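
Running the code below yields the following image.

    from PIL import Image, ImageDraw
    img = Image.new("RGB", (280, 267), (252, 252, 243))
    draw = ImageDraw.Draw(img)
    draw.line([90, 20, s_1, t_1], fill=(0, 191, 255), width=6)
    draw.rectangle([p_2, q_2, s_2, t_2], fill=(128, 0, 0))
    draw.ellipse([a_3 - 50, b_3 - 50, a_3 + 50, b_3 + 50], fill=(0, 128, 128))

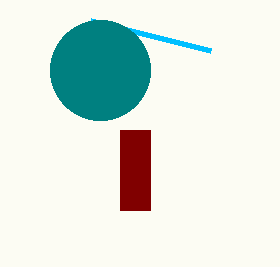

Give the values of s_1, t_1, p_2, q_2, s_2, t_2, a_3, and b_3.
s_1 = 210; t_1 = 50; p_2 = 120; q_2 = 130; s_2 = 150; t_2 = 210; a_3 = 100; b_3 = 70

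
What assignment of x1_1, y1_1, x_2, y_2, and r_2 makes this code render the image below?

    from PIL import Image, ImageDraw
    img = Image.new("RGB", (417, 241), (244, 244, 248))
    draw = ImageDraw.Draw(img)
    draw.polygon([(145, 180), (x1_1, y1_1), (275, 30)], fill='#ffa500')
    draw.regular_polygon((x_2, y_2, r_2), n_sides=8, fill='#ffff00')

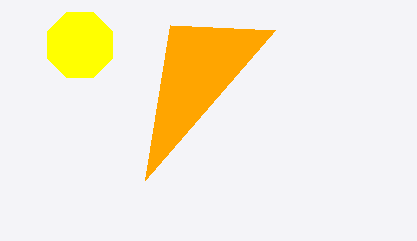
x1_1 = 170
y1_1 = 25
x_2 = 80
y_2 = 45
r_2 = 35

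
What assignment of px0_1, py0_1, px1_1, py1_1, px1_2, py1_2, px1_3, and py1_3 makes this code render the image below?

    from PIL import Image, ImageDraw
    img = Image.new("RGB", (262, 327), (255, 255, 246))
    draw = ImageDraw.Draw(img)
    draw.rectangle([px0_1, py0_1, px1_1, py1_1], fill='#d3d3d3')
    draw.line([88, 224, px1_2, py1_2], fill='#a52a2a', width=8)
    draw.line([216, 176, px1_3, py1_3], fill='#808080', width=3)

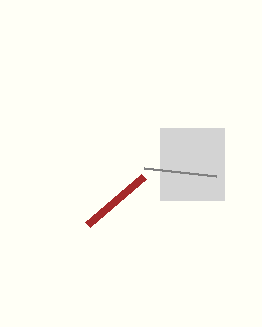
px0_1 = 160; py0_1 = 128; px1_1 = 224; py1_1 = 200; px1_2 = 144; py1_2 = 176; px1_3 = 144; py1_3 = 168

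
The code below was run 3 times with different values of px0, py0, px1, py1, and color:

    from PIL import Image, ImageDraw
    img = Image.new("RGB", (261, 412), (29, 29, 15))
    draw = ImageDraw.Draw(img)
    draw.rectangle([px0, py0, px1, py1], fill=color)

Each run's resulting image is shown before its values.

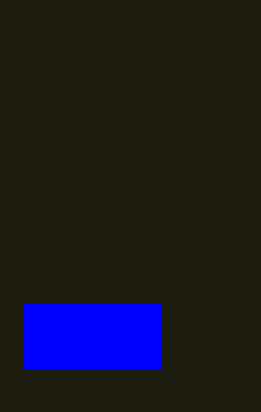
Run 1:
px0 = 24
py0 = 304
px1 = 160
py1 = 368
color = 'blue'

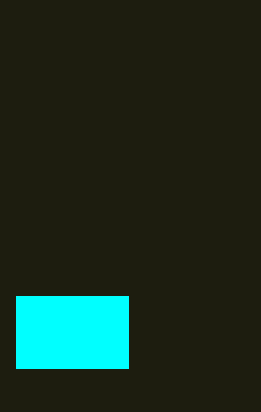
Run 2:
px0 = 16, py0 = 296, px1 = 128, py1 = 368, color = 'cyan'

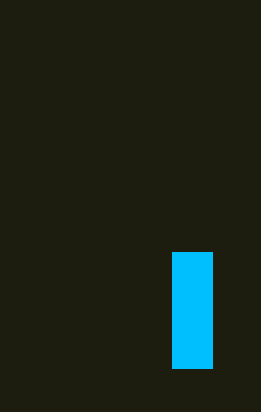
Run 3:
px0 = 172, py0 = 252, px1 = 212, py1 = 368, color = 'deepskyblue'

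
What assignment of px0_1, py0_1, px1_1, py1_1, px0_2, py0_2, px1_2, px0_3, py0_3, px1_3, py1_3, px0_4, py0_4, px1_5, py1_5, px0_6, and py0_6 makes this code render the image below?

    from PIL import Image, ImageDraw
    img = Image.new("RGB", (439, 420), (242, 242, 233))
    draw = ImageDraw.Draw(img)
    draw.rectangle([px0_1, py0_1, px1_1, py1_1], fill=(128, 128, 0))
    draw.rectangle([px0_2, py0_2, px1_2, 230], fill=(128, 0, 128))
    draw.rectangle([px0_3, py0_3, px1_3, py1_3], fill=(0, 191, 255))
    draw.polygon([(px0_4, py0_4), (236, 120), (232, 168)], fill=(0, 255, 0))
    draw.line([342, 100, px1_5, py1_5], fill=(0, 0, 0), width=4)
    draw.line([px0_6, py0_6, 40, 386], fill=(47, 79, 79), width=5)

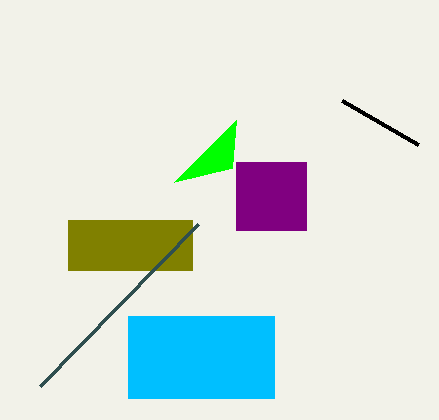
px0_1 = 68, py0_1 = 220, px1_1 = 192, py1_1 = 270, px0_2 = 236, py0_2 = 162, px1_2 = 306, px0_3 = 128, py0_3 = 316, px1_3 = 274, py1_3 = 398, px0_4 = 174, py0_4 = 182, px1_5 = 418, py1_5 = 144, px0_6 = 198, py0_6 = 224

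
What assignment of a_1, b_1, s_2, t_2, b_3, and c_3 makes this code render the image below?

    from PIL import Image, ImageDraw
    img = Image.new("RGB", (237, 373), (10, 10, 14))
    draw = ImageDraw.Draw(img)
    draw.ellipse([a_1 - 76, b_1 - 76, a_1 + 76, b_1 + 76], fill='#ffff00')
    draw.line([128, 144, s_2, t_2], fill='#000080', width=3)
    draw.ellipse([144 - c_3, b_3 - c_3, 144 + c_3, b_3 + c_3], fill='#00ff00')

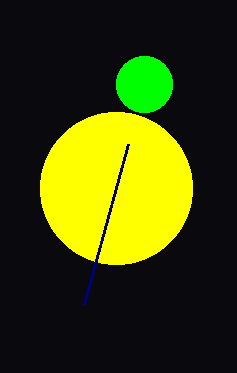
a_1 = 116
b_1 = 188
s_2 = 84
t_2 = 304
b_3 = 84
c_3 = 28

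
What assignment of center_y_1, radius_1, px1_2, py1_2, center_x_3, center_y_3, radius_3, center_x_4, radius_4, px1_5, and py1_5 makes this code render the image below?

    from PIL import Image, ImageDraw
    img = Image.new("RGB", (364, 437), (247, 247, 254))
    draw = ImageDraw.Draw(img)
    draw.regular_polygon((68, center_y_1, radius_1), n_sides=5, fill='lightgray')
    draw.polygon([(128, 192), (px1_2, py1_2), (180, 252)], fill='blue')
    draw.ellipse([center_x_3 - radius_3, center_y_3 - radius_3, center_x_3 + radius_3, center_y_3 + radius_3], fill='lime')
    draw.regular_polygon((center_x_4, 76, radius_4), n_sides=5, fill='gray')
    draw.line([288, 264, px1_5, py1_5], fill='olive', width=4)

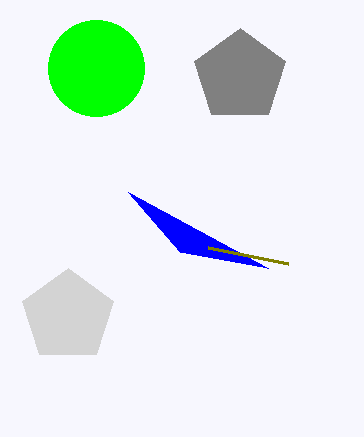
center_y_1 = 316; radius_1 = 48; px1_2 = 268; py1_2 = 268; center_x_3 = 96; center_y_3 = 68; radius_3 = 48; center_x_4 = 240; radius_4 = 48; px1_5 = 208; py1_5 = 248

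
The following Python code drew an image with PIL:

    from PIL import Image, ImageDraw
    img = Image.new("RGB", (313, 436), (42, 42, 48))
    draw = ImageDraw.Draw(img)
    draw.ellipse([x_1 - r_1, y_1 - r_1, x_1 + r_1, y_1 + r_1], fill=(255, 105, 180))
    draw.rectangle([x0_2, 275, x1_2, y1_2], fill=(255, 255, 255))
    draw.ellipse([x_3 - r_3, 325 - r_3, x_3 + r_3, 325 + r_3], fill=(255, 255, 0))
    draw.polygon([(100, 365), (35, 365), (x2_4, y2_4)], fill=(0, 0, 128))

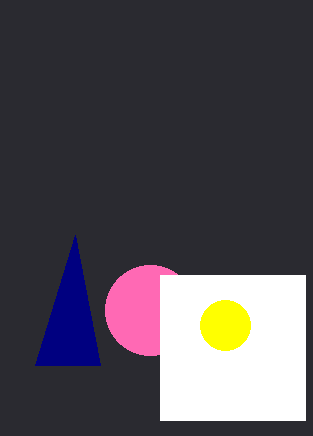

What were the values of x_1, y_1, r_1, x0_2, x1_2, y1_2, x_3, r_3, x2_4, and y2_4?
x_1 = 150
y_1 = 310
r_1 = 45
x0_2 = 160
x1_2 = 305
y1_2 = 420
x_3 = 225
r_3 = 25
x2_4 = 75
y2_4 = 235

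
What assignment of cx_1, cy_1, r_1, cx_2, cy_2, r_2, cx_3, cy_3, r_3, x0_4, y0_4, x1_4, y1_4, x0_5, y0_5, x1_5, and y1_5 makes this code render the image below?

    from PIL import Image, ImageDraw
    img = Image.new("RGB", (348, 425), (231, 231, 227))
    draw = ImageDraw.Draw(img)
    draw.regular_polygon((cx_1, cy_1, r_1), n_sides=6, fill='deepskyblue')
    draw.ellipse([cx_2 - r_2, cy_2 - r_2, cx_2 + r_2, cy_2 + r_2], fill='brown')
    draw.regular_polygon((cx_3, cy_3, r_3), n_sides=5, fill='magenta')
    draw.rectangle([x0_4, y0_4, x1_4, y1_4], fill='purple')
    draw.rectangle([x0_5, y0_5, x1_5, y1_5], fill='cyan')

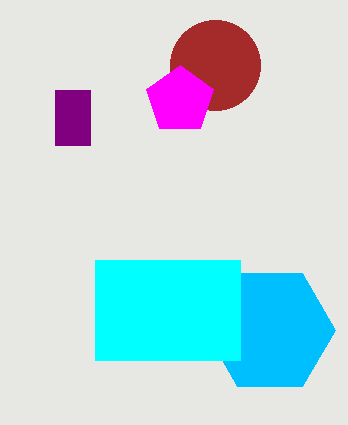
cx_1 = 270; cy_1 = 330; r_1 = 65; cx_2 = 215; cy_2 = 65; r_2 = 45; cx_3 = 180; cy_3 = 100; r_3 = 35; x0_4 = 55; y0_4 = 90; x1_4 = 90; y1_4 = 145; x0_5 = 95; y0_5 = 260; x1_5 = 240; y1_5 = 360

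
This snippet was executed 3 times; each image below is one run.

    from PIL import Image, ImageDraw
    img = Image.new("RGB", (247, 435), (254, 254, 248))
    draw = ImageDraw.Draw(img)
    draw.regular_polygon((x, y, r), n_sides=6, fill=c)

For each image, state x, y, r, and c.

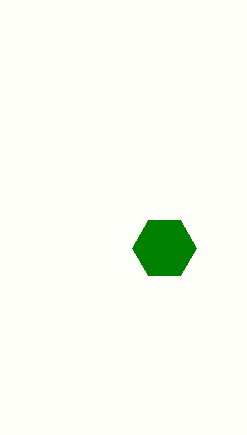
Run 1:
x = 164; y = 248; r = 32; c = 'green'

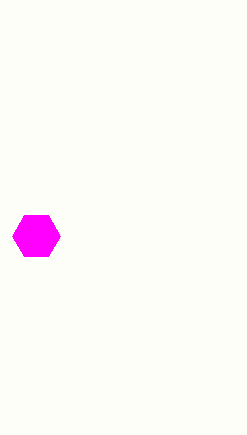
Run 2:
x = 36; y = 236; r = 24; c = 'magenta'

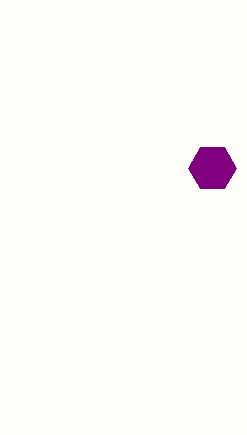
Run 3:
x = 212; y = 168; r = 24; c = 'purple'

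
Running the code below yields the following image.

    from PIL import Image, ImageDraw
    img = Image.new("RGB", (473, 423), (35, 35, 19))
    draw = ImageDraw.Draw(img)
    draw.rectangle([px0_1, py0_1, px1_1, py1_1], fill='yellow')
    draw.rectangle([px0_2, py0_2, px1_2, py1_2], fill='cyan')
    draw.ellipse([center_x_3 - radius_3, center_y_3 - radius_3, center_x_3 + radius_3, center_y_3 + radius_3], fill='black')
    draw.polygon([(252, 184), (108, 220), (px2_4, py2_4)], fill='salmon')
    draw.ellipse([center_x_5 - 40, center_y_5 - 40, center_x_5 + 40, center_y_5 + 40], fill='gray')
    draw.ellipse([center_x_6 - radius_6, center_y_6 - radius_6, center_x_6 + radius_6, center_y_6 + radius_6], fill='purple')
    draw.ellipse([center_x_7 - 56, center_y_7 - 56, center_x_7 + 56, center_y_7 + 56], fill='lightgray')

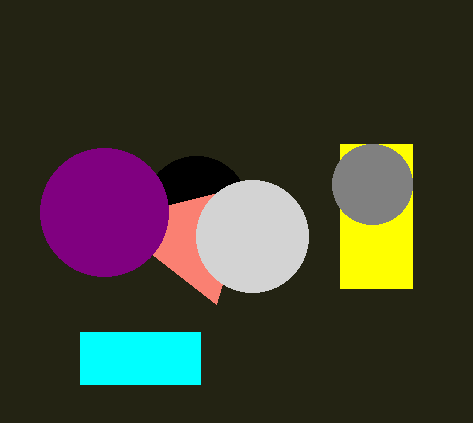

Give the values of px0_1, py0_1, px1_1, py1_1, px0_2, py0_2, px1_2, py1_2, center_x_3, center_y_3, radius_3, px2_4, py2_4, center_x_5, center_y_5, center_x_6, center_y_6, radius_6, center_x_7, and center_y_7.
px0_1 = 340; py0_1 = 144; px1_1 = 412; py1_1 = 288; px0_2 = 80; py0_2 = 332; px1_2 = 200; py1_2 = 384; center_x_3 = 196; center_y_3 = 208; radius_3 = 52; px2_4 = 216; py2_4 = 304; center_x_5 = 372; center_y_5 = 184; center_x_6 = 104; center_y_6 = 212; radius_6 = 64; center_x_7 = 252; center_y_7 = 236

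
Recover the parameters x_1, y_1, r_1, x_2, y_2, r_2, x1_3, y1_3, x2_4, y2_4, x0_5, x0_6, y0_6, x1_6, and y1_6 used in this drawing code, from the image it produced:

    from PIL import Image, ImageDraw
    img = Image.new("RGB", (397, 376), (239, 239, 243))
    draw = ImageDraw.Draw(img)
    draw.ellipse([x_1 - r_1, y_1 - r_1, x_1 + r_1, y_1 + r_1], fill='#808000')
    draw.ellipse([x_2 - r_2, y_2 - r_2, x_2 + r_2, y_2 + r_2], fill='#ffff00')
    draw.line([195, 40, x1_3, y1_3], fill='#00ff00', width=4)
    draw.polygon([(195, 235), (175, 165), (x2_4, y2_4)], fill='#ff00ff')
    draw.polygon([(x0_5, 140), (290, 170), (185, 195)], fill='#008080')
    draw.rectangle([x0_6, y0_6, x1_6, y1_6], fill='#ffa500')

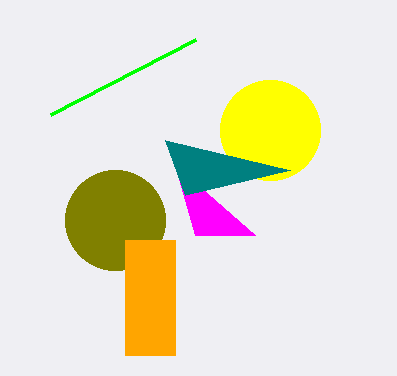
x_1 = 115
y_1 = 220
r_1 = 50
x_2 = 270
y_2 = 130
r_2 = 50
x1_3 = 50
y1_3 = 115
x2_4 = 255
y2_4 = 235
x0_5 = 165
x0_6 = 125
y0_6 = 240
x1_6 = 175
y1_6 = 355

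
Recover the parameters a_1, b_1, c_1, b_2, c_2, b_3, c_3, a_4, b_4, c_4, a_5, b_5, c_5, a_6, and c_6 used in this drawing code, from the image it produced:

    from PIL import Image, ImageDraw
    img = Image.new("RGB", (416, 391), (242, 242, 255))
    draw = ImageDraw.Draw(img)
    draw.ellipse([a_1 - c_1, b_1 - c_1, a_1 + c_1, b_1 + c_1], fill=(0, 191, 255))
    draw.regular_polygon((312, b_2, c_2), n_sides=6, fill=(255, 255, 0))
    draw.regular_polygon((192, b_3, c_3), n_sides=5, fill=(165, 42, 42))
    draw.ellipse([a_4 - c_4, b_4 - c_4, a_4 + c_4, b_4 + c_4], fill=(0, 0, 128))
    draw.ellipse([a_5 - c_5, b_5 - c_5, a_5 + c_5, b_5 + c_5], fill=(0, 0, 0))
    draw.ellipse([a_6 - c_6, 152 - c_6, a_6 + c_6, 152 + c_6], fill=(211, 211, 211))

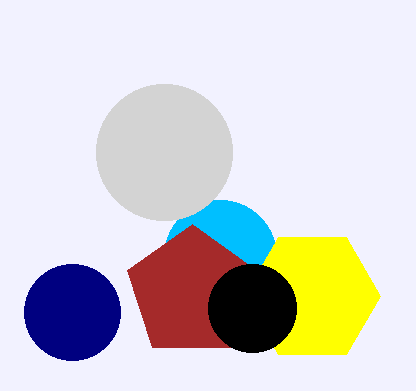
a_1 = 220, b_1 = 256, c_1 = 56, b_2 = 296, c_2 = 68, b_3 = 292, c_3 = 68, a_4 = 72, b_4 = 312, c_4 = 48, a_5 = 252, b_5 = 308, c_5 = 44, a_6 = 164, c_6 = 68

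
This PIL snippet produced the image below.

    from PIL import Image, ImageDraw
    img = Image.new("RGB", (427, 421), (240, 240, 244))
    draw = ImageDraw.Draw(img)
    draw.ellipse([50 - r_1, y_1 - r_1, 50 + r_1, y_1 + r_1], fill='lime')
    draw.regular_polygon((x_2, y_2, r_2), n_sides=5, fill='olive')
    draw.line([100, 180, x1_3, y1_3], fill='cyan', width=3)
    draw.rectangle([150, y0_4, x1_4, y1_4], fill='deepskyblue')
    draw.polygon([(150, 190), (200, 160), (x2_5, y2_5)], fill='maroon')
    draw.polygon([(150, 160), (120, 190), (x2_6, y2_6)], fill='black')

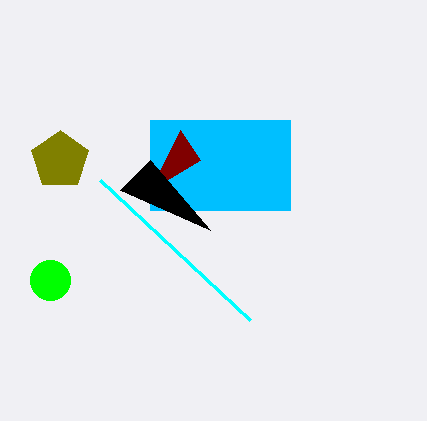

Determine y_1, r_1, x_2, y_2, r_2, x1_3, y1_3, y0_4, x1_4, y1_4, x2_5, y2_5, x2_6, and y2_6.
y_1 = 280, r_1 = 20, x_2 = 60, y_2 = 160, r_2 = 30, x1_3 = 250, y1_3 = 320, y0_4 = 120, x1_4 = 290, y1_4 = 210, x2_5 = 180, y2_5 = 130, x2_6 = 210, y2_6 = 230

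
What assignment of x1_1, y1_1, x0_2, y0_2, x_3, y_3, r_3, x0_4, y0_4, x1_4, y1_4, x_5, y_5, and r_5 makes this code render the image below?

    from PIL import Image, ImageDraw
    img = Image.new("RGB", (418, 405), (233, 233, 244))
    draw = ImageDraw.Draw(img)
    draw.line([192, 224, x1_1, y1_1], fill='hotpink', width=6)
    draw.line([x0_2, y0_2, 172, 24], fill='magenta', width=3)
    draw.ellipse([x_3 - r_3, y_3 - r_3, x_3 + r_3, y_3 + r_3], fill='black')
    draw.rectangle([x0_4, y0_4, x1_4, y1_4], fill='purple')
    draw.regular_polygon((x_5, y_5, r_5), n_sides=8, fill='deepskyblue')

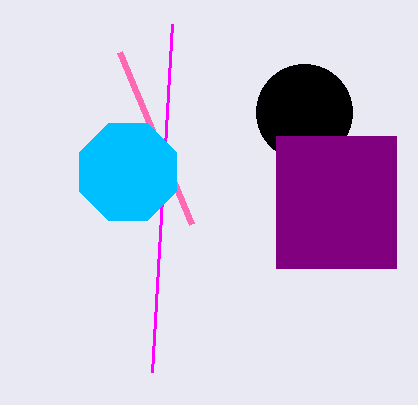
x1_1 = 120; y1_1 = 52; x0_2 = 152; y0_2 = 372; x_3 = 304; y_3 = 112; r_3 = 48; x0_4 = 276; y0_4 = 136; x1_4 = 396; y1_4 = 268; x_5 = 128; y_5 = 172; r_5 = 52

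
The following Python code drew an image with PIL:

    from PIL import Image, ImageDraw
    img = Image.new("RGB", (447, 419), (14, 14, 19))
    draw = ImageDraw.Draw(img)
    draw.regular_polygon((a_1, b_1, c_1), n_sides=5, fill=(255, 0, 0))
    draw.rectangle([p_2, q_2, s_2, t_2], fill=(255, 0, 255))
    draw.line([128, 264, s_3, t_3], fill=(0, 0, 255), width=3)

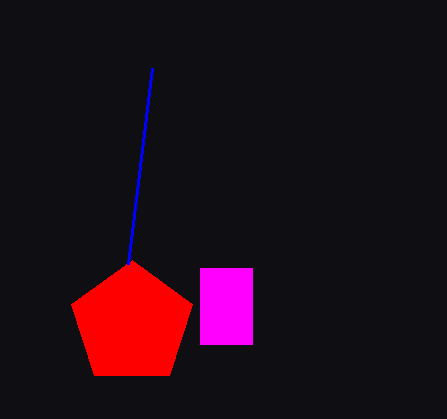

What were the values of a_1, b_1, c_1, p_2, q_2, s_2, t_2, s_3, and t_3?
a_1 = 132, b_1 = 324, c_1 = 64, p_2 = 200, q_2 = 268, s_2 = 252, t_2 = 344, s_3 = 152, t_3 = 68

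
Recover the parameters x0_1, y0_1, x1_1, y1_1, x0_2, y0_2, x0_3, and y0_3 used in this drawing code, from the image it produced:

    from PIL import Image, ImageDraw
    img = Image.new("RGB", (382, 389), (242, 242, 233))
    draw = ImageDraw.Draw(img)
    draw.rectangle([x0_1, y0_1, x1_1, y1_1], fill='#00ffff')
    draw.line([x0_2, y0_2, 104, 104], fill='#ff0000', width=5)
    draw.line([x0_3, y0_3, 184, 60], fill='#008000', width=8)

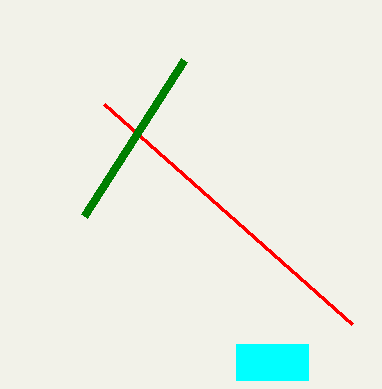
x0_1 = 236
y0_1 = 344
x1_1 = 308
y1_1 = 380
x0_2 = 352
y0_2 = 324
x0_3 = 84
y0_3 = 216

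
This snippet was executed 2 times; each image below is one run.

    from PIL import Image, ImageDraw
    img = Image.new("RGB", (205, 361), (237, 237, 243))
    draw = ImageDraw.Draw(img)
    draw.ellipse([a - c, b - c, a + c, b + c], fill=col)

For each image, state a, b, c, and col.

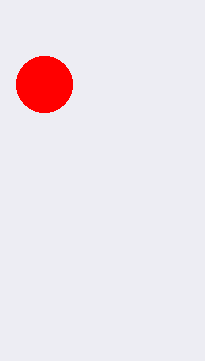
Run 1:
a = 44; b = 84; c = 28; col = 'red'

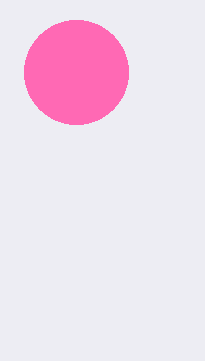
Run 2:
a = 76, b = 72, c = 52, col = 'hotpink'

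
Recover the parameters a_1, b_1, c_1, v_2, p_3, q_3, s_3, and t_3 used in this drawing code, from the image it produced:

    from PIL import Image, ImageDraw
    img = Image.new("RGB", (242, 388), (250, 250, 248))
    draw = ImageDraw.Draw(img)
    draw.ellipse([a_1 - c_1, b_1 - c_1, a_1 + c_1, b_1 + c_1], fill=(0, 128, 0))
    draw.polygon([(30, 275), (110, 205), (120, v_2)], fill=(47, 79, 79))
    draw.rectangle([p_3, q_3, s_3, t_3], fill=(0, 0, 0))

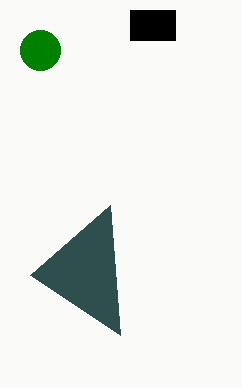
a_1 = 40, b_1 = 50, c_1 = 20, v_2 = 335, p_3 = 130, q_3 = 10, s_3 = 175, t_3 = 40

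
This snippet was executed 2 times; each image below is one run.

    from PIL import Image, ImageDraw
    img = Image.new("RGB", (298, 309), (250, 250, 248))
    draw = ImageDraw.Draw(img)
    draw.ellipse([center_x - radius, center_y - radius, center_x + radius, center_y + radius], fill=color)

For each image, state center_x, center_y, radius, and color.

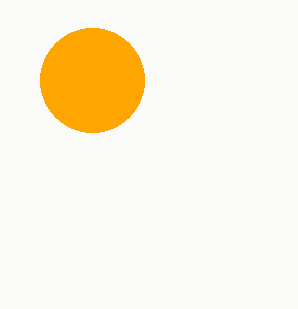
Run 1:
center_x = 92; center_y = 80; radius = 52; color = 'orange'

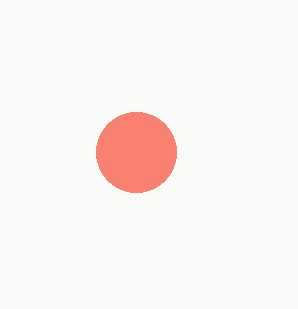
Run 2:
center_x = 136
center_y = 152
radius = 40
color = 'salmon'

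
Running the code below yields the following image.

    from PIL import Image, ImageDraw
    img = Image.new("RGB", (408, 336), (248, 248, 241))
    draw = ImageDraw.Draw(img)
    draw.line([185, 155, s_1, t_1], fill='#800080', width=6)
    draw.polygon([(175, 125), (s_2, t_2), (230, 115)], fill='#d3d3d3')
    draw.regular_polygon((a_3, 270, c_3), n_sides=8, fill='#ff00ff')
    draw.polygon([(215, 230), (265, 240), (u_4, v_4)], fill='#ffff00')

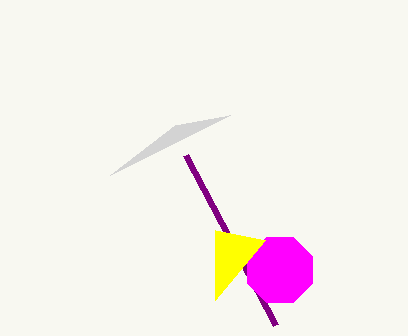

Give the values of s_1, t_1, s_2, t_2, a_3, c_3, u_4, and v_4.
s_1 = 275
t_1 = 325
s_2 = 110
t_2 = 175
a_3 = 280
c_3 = 35
u_4 = 215
v_4 = 300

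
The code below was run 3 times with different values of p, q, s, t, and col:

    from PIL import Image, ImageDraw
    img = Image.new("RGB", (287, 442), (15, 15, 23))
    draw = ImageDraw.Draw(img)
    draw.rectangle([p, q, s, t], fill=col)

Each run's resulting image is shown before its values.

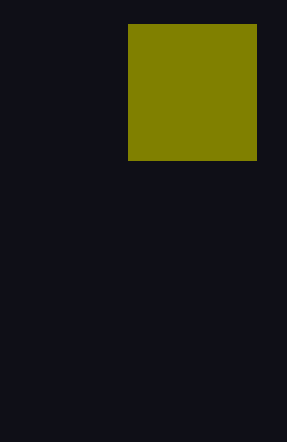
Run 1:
p = 128, q = 24, s = 256, t = 160, col = 'olive'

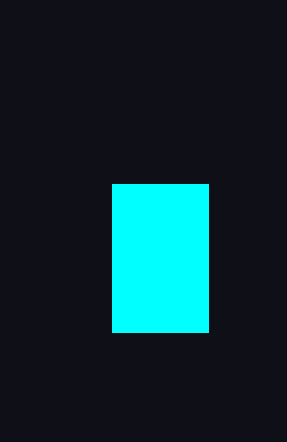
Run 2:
p = 112
q = 184
s = 208
t = 332
col = 'cyan'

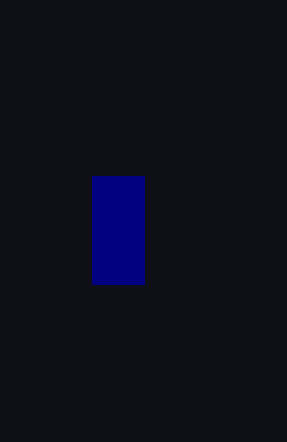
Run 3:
p = 92, q = 176, s = 144, t = 284, col = 'navy'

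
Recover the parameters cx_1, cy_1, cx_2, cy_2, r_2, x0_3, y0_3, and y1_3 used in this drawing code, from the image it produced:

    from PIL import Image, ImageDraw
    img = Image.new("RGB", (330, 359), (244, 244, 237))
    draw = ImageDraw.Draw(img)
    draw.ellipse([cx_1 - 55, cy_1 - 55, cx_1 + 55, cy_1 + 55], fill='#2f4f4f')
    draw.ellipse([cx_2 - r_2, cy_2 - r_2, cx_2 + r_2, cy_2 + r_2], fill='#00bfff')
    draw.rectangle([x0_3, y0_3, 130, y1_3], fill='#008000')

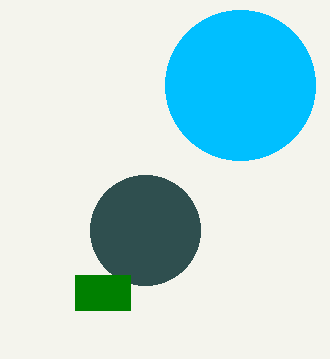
cx_1 = 145, cy_1 = 230, cx_2 = 240, cy_2 = 85, r_2 = 75, x0_3 = 75, y0_3 = 275, y1_3 = 310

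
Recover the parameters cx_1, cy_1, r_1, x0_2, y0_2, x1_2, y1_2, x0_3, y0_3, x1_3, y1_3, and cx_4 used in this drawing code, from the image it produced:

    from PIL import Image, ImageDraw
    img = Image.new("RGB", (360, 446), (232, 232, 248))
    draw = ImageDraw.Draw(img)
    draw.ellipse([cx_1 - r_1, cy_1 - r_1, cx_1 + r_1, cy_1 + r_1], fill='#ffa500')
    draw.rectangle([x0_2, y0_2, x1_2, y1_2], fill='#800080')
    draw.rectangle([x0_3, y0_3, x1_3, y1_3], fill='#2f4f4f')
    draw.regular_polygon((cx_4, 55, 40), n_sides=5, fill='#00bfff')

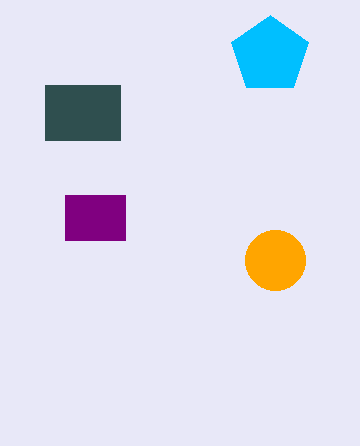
cx_1 = 275, cy_1 = 260, r_1 = 30, x0_2 = 65, y0_2 = 195, x1_2 = 125, y1_2 = 240, x0_3 = 45, y0_3 = 85, x1_3 = 120, y1_3 = 140, cx_4 = 270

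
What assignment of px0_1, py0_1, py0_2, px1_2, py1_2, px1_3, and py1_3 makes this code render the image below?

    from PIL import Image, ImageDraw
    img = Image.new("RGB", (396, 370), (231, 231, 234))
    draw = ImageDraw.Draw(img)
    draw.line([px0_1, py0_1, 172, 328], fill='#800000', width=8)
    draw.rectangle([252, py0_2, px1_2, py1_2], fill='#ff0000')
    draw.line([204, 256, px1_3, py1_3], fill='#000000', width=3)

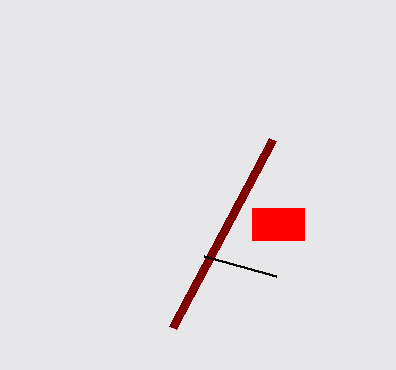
px0_1 = 272; py0_1 = 140; py0_2 = 208; px1_2 = 304; py1_2 = 240; px1_3 = 276; py1_3 = 276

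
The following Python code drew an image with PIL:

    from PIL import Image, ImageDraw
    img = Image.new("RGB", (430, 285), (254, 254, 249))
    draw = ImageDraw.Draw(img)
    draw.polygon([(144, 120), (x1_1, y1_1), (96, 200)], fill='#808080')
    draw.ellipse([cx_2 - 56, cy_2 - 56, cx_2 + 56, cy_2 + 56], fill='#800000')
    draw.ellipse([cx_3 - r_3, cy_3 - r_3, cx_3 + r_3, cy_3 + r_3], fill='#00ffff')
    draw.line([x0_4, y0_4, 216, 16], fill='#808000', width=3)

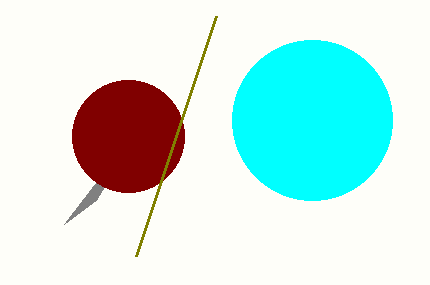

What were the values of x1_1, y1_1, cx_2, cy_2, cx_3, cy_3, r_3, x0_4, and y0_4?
x1_1 = 64, y1_1 = 224, cx_2 = 128, cy_2 = 136, cx_3 = 312, cy_3 = 120, r_3 = 80, x0_4 = 136, y0_4 = 256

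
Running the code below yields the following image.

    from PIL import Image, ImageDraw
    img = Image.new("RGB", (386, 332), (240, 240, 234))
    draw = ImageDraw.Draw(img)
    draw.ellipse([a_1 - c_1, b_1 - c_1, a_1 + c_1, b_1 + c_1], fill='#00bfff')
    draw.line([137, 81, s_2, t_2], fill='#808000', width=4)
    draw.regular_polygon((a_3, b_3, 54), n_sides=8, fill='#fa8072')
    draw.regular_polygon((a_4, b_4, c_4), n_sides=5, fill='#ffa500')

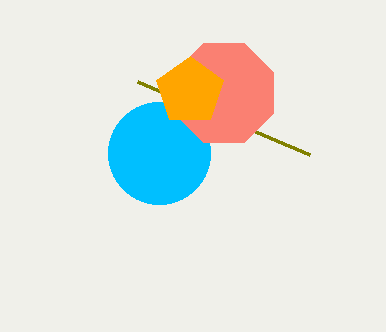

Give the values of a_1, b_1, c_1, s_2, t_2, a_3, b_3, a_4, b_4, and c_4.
a_1 = 159, b_1 = 153, c_1 = 51, s_2 = 309, t_2 = 154, a_3 = 224, b_3 = 93, a_4 = 190, b_4 = 91, c_4 = 35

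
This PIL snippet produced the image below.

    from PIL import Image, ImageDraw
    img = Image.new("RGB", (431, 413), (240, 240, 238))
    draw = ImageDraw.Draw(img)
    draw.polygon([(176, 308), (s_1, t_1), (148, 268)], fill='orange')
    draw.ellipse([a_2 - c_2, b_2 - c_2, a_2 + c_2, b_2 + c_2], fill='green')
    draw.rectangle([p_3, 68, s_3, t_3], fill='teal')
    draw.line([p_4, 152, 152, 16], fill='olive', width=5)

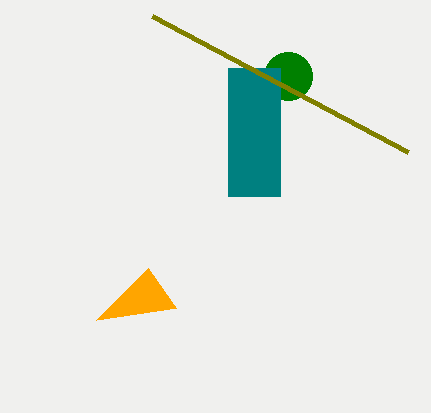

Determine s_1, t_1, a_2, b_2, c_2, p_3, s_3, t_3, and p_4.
s_1 = 96; t_1 = 320; a_2 = 288; b_2 = 76; c_2 = 24; p_3 = 228; s_3 = 280; t_3 = 196; p_4 = 408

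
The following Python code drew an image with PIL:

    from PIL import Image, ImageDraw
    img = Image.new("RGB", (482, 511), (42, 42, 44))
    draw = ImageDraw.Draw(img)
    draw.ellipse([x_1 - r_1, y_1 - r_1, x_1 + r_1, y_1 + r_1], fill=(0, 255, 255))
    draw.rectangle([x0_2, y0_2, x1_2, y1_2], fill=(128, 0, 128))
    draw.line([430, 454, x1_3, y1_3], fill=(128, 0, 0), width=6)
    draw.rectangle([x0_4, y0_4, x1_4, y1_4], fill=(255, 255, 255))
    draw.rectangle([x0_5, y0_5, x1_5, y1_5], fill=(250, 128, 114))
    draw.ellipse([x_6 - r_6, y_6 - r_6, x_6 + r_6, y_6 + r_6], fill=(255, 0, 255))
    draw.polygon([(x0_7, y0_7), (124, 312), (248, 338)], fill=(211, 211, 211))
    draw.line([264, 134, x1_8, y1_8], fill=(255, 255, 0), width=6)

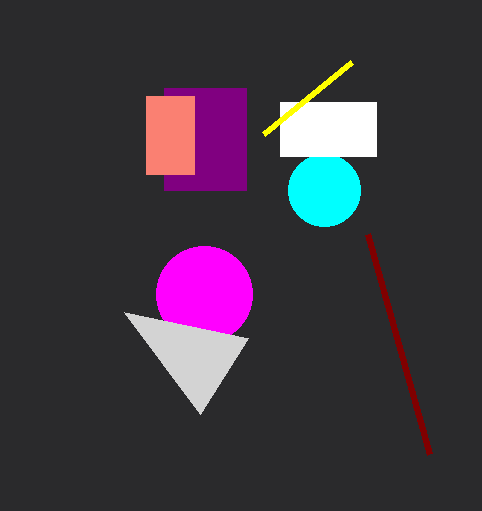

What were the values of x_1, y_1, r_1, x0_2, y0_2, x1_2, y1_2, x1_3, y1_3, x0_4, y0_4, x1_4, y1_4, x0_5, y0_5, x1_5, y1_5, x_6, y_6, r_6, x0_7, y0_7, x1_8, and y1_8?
x_1 = 324; y_1 = 190; r_1 = 36; x0_2 = 164; y0_2 = 88; x1_2 = 246; y1_2 = 190; x1_3 = 368; y1_3 = 234; x0_4 = 280; y0_4 = 102; x1_4 = 376; y1_4 = 156; x0_5 = 146; y0_5 = 96; x1_5 = 194; y1_5 = 174; x_6 = 204; y_6 = 294; r_6 = 48; x0_7 = 200; y0_7 = 414; x1_8 = 352; y1_8 = 62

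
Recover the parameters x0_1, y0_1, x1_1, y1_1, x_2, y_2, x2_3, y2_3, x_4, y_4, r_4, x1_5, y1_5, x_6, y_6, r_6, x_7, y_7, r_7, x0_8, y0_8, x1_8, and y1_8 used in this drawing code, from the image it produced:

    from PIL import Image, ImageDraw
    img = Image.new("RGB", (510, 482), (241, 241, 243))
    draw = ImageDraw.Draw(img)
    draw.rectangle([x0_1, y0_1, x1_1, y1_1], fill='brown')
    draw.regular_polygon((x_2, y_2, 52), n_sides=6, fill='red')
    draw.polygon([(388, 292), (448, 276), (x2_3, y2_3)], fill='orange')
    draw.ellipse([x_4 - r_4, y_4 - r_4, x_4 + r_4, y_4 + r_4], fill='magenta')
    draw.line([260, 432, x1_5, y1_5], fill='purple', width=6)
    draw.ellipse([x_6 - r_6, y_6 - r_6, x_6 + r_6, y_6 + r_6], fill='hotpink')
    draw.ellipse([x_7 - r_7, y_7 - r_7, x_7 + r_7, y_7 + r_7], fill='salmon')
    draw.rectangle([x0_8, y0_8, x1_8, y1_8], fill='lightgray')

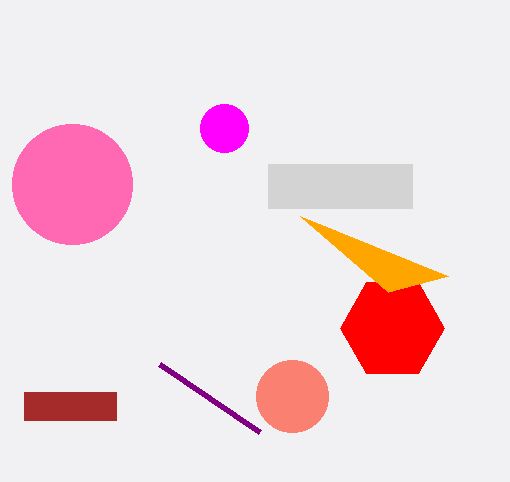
x0_1 = 24; y0_1 = 392; x1_1 = 116; y1_1 = 420; x_2 = 392; y_2 = 328; x2_3 = 300; y2_3 = 216; x_4 = 224; y_4 = 128; r_4 = 24; x1_5 = 160; y1_5 = 364; x_6 = 72; y_6 = 184; r_6 = 60; x_7 = 292; y_7 = 396; r_7 = 36; x0_8 = 268; y0_8 = 164; x1_8 = 412; y1_8 = 208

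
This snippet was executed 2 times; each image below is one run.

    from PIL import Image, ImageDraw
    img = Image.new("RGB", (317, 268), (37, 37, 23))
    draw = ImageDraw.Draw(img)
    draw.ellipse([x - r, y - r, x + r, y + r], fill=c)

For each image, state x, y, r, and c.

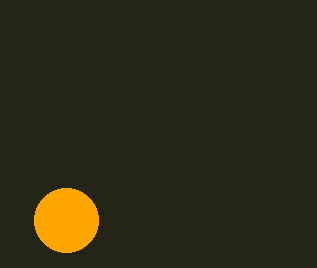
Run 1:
x = 66
y = 220
r = 32
c = 'orange'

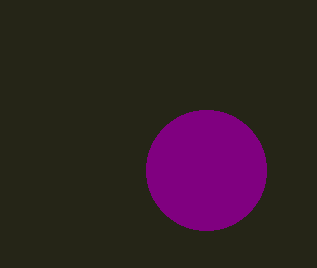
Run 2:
x = 206; y = 170; r = 60; c = 'purple'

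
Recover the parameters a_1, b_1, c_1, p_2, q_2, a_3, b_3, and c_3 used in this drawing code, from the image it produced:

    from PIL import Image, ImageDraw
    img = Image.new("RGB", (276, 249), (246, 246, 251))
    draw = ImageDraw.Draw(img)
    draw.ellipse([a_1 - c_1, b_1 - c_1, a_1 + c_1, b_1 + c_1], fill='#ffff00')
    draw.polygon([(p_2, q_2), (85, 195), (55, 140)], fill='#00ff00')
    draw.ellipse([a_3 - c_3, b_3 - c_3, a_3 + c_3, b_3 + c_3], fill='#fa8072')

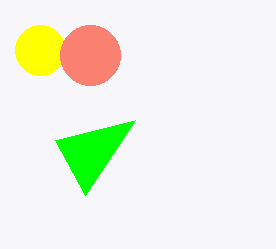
a_1 = 40
b_1 = 50
c_1 = 25
p_2 = 135
q_2 = 120
a_3 = 90
b_3 = 55
c_3 = 30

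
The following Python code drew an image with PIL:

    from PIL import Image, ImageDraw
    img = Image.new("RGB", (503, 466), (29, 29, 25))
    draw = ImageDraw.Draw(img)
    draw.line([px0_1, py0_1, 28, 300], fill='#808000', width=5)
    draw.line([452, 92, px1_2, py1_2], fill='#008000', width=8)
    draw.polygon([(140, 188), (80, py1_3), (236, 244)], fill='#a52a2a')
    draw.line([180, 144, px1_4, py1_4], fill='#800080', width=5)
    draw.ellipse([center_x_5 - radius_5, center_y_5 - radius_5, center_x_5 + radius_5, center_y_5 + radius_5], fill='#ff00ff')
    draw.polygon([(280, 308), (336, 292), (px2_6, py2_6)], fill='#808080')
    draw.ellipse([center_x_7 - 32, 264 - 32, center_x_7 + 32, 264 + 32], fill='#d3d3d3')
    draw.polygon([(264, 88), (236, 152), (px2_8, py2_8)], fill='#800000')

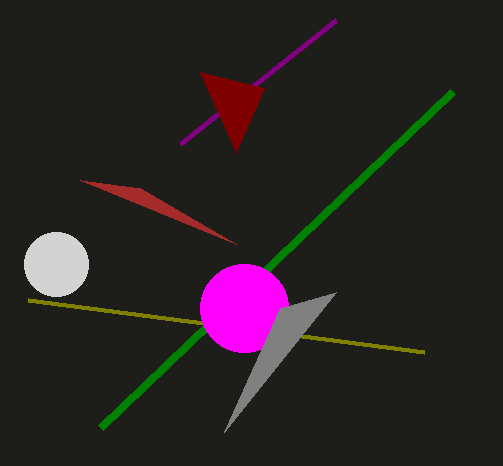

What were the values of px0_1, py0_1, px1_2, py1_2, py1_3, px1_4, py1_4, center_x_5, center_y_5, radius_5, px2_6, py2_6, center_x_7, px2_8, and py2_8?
px0_1 = 424
py0_1 = 352
px1_2 = 100
py1_2 = 428
py1_3 = 180
px1_4 = 336
py1_4 = 20
center_x_5 = 244
center_y_5 = 308
radius_5 = 44
px2_6 = 224
py2_6 = 432
center_x_7 = 56
px2_8 = 200
py2_8 = 72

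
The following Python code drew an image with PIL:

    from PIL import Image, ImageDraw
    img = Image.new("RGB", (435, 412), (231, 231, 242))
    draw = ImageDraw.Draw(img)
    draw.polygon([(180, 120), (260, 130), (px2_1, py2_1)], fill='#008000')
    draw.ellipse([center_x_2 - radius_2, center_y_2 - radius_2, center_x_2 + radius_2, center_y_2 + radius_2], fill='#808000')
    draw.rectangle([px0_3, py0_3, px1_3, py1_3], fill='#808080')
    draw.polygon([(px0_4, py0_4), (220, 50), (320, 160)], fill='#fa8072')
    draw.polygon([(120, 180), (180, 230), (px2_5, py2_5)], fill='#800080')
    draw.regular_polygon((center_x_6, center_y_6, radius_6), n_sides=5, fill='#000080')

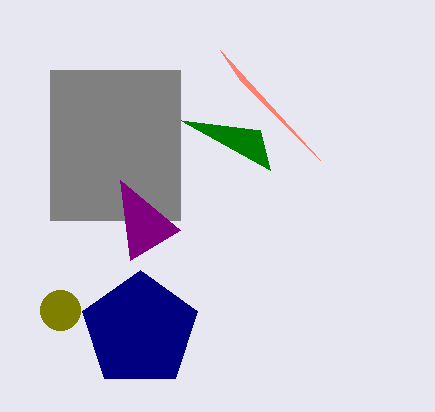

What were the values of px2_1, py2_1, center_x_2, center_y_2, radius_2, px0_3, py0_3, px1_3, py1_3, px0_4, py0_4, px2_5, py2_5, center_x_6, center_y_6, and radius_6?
px2_1 = 270
py2_1 = 170
center_x_2 = 60
center_y_2 = 310
radius_2 = 20
px0_3 = 50
py0_3 = 70
px1_3 = 180
py1_3 = 220
px0_4 = 240
py0_4 = 80
px2_5 = 130
py2_5 = 260
center_x_6 = 140
center_y_6 = 330
radius_6 = 60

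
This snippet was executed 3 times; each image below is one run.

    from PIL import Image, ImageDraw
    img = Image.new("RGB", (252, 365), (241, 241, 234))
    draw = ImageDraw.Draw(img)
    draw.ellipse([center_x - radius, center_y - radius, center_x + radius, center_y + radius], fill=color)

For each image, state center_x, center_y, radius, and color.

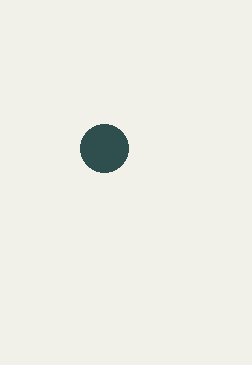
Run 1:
center_x = 104
center_y = 148
radius = 24
color = 'darkslategray'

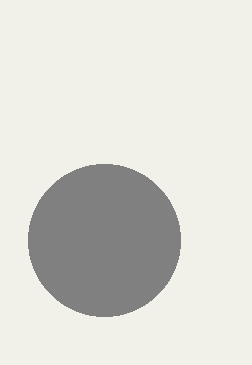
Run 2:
center_x = 104, center_y = 240, radius = 76, color = 'gray'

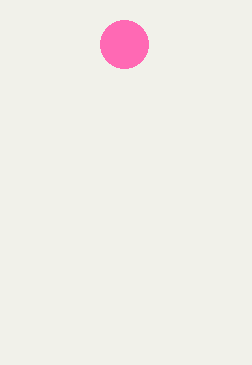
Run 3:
center_x = 124, center_y = 44, radius = 24, color = 'hotpink'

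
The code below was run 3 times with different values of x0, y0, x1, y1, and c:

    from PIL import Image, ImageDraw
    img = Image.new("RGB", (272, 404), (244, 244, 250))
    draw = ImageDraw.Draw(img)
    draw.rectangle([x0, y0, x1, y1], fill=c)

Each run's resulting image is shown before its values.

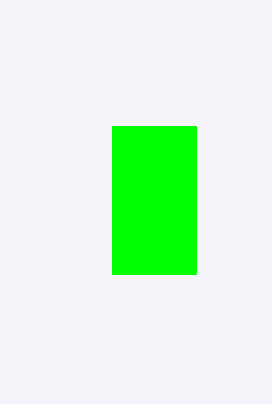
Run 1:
x0 = 112; y0 = 126; x1 = 196; y1 = 274; c = 'lime'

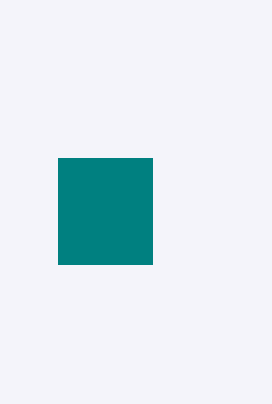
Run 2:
x0 = 58; y0 = 158; x1 = 152; y1 = 264; c = 'teal'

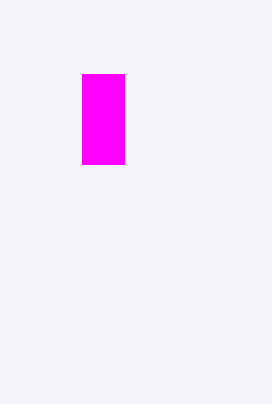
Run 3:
x0 = 82; y0 = 74; x1 = 124; y1 = 164; c = 'magenta'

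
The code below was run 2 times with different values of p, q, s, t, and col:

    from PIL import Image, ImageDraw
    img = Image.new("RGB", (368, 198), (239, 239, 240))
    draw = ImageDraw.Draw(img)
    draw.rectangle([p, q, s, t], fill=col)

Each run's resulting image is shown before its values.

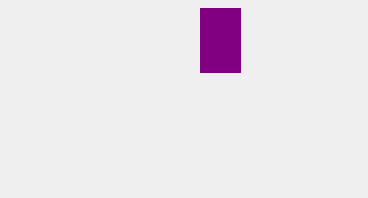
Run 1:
p = 200, q = 8, s = 240, t = 72, col = 'purple'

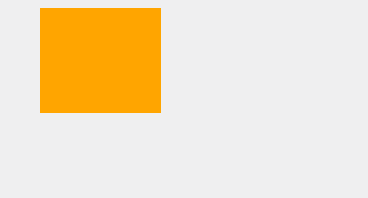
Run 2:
p = 40, q = 8, s = 160, t = 112, col = 'orange'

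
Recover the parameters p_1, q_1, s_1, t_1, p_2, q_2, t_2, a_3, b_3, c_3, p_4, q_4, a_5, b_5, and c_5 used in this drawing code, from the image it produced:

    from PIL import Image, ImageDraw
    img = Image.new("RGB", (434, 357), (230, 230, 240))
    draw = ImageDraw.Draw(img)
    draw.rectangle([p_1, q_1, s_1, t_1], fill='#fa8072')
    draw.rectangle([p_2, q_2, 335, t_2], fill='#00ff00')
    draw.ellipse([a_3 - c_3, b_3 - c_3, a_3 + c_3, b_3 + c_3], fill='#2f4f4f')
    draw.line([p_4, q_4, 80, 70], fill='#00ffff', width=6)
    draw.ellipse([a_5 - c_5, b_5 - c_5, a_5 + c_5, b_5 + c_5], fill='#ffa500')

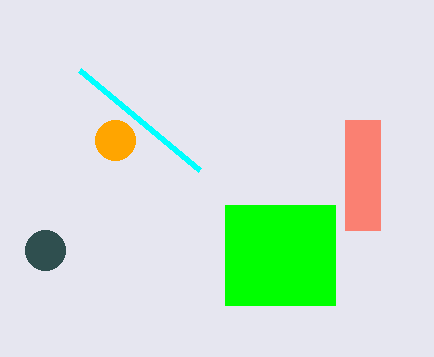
p_1 = 345
q_1 = 120
s_1 = 380
t_1 = 230
p_2 = 225
q_2 = 205
t_2 = 305
a_3 = 45
b_3 = 250
c_3 = 20
p_4 = 200
q_4 = 170
a_5 = 115
b_5 = 140
c_5 = 20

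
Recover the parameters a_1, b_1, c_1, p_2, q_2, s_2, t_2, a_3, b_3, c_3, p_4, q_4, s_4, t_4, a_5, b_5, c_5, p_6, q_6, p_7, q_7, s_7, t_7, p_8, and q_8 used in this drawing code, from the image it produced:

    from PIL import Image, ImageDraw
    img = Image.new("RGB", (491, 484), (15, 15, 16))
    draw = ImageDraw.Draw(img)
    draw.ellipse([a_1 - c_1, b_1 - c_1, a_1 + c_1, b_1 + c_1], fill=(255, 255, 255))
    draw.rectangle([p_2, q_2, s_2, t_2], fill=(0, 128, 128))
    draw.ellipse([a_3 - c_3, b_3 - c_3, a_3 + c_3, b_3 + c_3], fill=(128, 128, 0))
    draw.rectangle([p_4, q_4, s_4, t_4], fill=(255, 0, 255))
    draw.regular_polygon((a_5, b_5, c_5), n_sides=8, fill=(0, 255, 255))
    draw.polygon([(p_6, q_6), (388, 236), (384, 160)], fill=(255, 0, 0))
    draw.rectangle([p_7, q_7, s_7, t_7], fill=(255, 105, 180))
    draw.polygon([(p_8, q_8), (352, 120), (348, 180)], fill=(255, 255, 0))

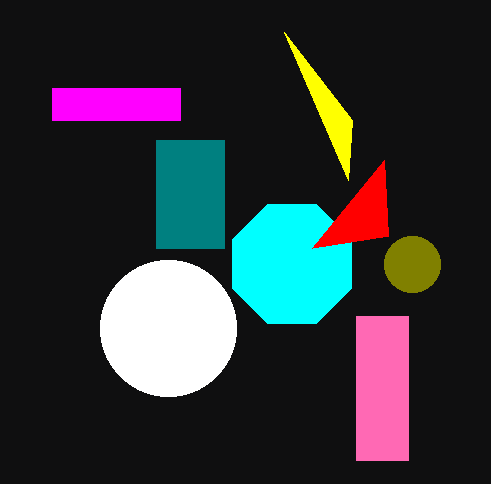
a_1 = 168
b_1 = 328
c_1 = 68
p_2 = 156
q_2 = 140
s_2 = 224
t_2 = 248
a_3 = 412
b_3 = 264
c_3 = 28
p_4 = 52
q_4 = 88
s_4 = 180
t_4 = 120
a_5 = 292
b_5 = 264
c_5 = 64
p_6 = 312
q_6 = 248
p_7 = 356
q_7 = 316
s_7 = 408
t_7 = 460
p_8 = 284
q_8 = 32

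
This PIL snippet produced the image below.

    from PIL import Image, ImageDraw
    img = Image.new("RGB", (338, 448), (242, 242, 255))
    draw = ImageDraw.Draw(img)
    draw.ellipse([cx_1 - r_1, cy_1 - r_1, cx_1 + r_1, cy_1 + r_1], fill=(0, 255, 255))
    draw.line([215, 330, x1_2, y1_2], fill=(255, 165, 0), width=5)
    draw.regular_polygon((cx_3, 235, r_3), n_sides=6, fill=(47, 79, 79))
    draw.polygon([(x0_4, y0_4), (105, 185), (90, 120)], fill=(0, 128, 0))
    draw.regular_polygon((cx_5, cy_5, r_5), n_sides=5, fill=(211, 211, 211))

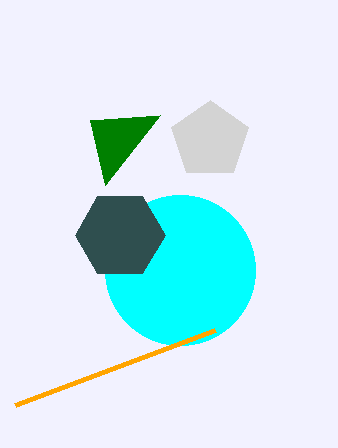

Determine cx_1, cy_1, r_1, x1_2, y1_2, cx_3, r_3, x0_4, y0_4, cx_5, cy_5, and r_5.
cx_1 = 180; cy_1 = 270; r_1 = 75; x1_2 = 15; y1_2 = 405; cx_3 = 120; r_3 = 45; x0_4 = 160; y0_4 = 115; cx_5 = 210; cy_5 = 140; r_5 = 40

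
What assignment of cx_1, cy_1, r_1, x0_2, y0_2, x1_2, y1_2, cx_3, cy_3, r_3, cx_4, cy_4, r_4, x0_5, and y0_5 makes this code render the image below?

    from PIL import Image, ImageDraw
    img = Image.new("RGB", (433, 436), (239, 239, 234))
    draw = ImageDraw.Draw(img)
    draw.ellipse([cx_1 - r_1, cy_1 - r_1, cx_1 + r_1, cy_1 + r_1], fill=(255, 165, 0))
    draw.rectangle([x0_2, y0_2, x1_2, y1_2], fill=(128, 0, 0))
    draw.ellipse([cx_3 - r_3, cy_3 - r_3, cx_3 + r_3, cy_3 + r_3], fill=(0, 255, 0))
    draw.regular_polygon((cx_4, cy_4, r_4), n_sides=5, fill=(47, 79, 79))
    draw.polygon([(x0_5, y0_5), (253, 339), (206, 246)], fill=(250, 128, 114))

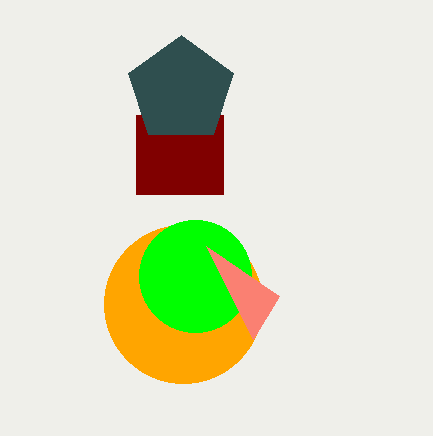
cx_1 = 183
cy_1 = 304
r_1 = 79
x0_2 = 136
y0_2 = 115
x1_2 = 223
y1_2 = 194
cx_3 = 195
cy_3 = 276
r_3 = 56
cx_4 = 181
cy_4 = 90
r_4 = 55
x0_5 = 279
y0_5 = 296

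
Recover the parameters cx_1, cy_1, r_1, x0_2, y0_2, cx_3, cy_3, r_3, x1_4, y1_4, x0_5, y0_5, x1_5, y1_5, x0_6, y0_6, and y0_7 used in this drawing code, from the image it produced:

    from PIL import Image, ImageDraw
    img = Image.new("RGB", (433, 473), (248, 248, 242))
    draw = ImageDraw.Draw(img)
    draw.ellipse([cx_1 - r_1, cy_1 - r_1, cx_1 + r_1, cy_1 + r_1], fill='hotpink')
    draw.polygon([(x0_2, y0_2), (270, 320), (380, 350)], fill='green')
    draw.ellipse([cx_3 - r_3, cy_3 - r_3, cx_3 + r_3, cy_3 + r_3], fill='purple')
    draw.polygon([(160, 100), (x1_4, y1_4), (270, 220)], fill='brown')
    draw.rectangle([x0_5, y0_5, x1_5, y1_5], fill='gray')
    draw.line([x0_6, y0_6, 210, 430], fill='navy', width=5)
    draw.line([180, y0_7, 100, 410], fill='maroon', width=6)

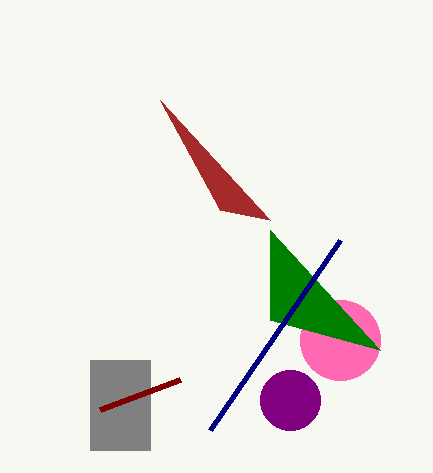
cx_1 = 340, cy_1 = 340, r_1 = 40, x0_2 = 270, y0_2 = 230, cx_3 = 290, cy_3 = 400, r_3 = 30, x1_4 = 220, y1_4 = 210, x0_5 = 90, y0_5 = 360, x1_5 = 150, y1_5 = 450, x0_6 = 340, y0_6 = 240, y0_7 = 380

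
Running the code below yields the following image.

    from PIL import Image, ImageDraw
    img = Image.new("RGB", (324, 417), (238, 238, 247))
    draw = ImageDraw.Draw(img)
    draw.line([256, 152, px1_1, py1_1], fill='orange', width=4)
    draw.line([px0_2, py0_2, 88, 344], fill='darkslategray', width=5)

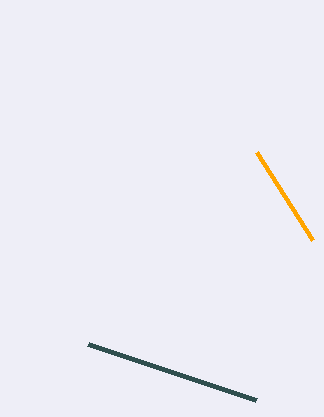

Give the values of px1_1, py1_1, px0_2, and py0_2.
px1_1 = 312
py1_1 = 240
px0_2 = 256
py0_2 = 400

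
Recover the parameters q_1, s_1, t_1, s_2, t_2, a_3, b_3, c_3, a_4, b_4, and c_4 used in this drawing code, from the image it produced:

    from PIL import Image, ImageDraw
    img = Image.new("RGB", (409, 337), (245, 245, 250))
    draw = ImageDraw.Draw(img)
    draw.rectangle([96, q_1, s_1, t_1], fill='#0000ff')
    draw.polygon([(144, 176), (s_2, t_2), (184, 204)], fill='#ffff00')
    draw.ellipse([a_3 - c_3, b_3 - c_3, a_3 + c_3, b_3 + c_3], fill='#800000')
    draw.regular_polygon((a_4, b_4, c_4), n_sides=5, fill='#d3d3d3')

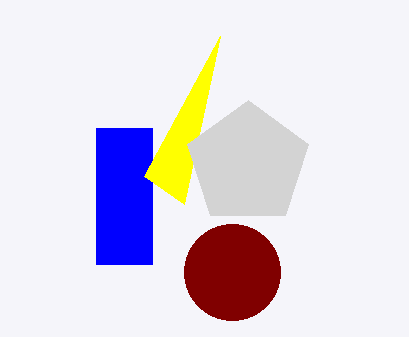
q_1 = 128; s_1 = 152; t_1 = 264; s_2 = 220; t_2 = 36; a_3 = 232; b_3 = 272; c_3 = 48; a_4 = 248; b_4 = 164; c_4 = 64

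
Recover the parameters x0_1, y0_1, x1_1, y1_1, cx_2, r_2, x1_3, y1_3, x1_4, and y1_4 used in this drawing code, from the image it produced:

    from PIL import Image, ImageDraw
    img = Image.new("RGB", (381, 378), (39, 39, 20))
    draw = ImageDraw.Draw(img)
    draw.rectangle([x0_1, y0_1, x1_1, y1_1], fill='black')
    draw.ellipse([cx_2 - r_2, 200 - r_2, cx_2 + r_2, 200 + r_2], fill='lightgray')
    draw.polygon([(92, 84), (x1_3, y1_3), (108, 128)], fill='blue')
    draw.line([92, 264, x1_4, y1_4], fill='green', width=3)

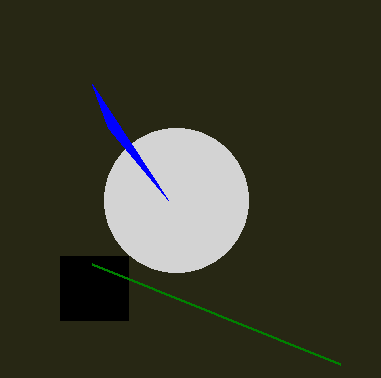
x0_1 = 60
y0_1 = 256
x1_1 = 128
y1_1 = 320
cx_2 = 176
r_2 = 72
x1_3 = 168
y1_3 = 200
x1_4 = 340
y1_4 = 364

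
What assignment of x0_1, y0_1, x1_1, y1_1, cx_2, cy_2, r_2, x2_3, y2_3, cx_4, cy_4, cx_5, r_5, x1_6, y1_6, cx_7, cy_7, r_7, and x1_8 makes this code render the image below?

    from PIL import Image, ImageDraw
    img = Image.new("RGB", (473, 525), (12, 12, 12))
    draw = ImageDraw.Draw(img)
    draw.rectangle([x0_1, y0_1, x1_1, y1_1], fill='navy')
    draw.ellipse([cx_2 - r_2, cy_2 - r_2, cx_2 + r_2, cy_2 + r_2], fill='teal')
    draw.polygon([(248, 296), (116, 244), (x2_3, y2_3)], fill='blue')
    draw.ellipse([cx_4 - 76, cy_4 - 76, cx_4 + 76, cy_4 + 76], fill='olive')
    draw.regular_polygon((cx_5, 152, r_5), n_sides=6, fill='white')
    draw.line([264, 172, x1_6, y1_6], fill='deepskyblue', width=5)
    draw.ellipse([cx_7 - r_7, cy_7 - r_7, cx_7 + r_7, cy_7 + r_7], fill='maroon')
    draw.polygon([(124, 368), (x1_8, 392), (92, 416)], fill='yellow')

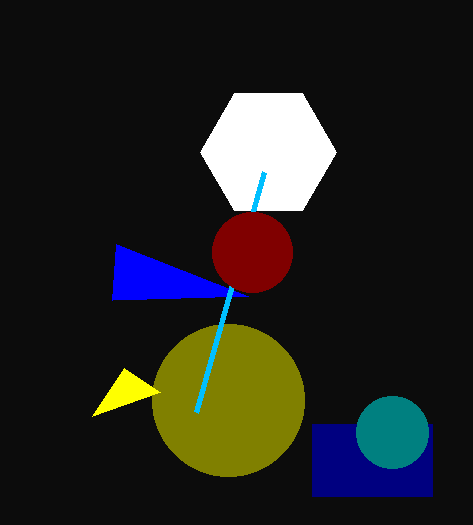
x0_1 = 312
y0_1 = 424
x1_1 = 432
y1_1 = 496
cx_2 = 392
cy_2 = 432
r_2 = 36
x2_3 = 112
y2_3 = 300
cx_4 = 228
cy_4 = 400
cx_5 = 268
r_5 = 68
x1_6 = 196
y1_6 = 412
cx_7 = 252
cy_7 = 252
r_7 = 40
x1_8 = 160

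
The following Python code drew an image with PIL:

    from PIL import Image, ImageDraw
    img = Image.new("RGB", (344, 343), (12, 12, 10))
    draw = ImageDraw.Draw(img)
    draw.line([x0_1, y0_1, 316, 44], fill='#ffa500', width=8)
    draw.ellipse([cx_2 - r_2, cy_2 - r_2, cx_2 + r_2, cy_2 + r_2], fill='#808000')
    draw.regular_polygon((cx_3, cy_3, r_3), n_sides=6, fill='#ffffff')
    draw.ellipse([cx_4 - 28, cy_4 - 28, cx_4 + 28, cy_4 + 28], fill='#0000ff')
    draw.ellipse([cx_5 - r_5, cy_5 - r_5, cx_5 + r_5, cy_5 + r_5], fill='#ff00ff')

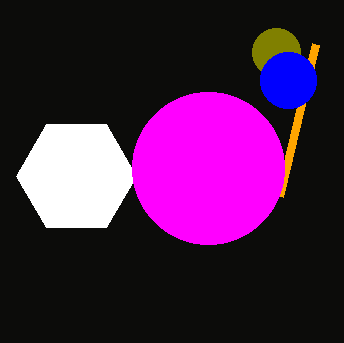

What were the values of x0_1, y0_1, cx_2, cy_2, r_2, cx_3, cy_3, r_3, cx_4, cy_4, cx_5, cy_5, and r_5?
x0_1 = 280, y0_1 = 196, cx_2 = 276, cy_2 = 52, r_2 = 24, cx_3 = 76, cy_3 = 176, r_3 = 60, cx_4 = 288, cy_4 = 80, cx_5 = 208, cy_5 = 168, r_5 = 76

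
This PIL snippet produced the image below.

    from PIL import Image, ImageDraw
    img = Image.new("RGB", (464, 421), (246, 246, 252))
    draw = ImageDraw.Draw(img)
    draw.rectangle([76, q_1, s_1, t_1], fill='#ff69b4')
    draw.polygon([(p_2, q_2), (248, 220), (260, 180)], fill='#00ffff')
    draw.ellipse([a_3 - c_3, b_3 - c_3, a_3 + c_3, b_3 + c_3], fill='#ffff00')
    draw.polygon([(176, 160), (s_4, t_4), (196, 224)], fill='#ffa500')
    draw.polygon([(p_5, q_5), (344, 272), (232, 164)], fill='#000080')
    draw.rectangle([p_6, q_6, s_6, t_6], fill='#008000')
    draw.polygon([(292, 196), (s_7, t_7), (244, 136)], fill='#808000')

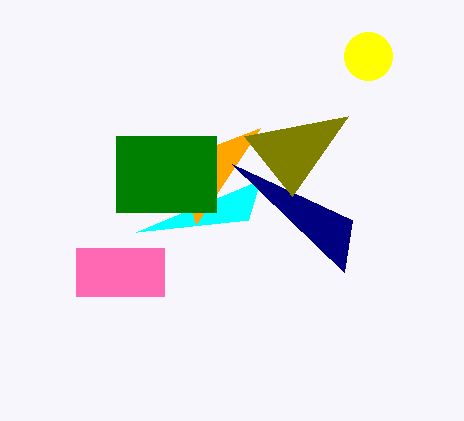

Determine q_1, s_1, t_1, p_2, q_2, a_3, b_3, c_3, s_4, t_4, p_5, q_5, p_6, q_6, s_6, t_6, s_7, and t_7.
q_1 = 248
s_1 = 164
t_1 = 296
p_2 = 136
q_2 = 232
a_3 = 368
b_3 = 56
c_3 = 24
s_4 = 260
t_4 = 128
p_5 = 352
q_5 = 220
p_6 = 116
q_6 = 136
s_6 = 216
t_6 = 212
s_7 = 348
t_7 = 116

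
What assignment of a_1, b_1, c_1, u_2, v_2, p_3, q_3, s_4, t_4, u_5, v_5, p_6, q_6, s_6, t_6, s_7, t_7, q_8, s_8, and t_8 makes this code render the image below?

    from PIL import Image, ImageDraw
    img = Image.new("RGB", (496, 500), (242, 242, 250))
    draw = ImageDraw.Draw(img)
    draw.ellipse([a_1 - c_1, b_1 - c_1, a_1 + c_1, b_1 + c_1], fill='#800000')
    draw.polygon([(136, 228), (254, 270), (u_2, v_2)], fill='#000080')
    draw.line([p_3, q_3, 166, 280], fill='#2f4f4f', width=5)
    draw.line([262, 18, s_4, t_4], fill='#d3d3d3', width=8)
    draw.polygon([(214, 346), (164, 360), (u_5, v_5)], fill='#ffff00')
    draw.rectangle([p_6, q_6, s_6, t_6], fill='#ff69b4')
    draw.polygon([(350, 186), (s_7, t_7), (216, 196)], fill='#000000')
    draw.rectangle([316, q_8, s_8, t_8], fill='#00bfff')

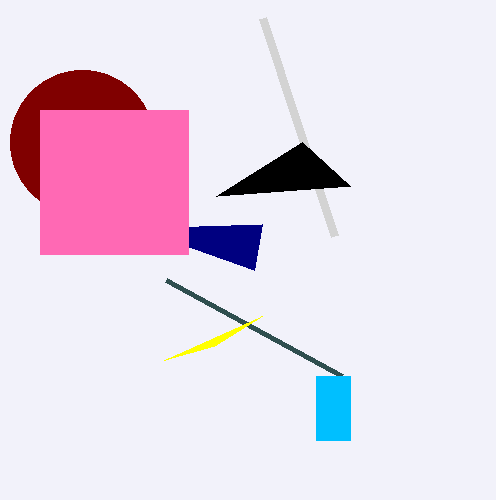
a_1 = 82; b_1 = 142; c_1 = 72; u_2 = 262; v_2 = 224; p_3 = 342; q_3 = 376; s_4 = 334; t_4 = 236; u_5 = 262; v_5 = 316; p_6 = 40; q_6 = 110; s_6 = 188; t_6 = 254; s_7 = 302; t_7 = 142; q_8 = 376; s_8 = 350; t_8 = 440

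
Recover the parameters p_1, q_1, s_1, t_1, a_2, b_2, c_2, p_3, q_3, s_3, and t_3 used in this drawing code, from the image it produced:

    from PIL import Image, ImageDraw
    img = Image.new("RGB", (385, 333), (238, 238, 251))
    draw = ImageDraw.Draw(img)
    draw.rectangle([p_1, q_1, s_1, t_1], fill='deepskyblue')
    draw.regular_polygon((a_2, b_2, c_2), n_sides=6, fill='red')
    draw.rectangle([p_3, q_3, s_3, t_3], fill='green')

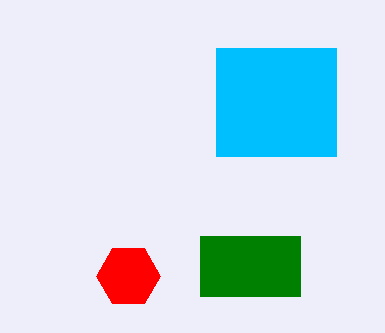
p_1 = 216; q_1 = 48; s_1 = 336; t_1 = 156; a_2 = 128; b_2 = 276; c_2 = 32; p_3 = 200; q_3 = 236; s_3 = 300; t_3 = 296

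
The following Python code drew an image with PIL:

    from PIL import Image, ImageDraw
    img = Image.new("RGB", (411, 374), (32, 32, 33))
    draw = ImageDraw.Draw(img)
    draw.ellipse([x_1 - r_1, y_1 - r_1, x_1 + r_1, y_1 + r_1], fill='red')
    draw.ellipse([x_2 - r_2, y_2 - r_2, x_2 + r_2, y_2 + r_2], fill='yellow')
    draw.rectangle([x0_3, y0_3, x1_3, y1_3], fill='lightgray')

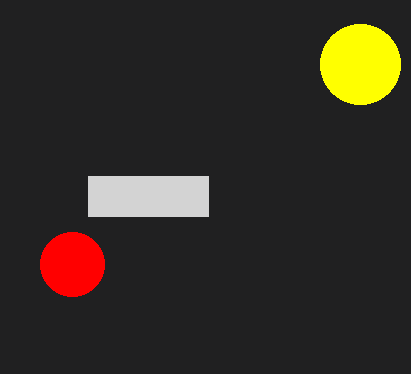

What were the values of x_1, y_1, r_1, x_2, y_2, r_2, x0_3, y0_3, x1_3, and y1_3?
x_1 = 72, y_1 = 264, r_1 = 32, x_2 = 360, y_2 = 64, r_2 = 40, x0_3 = 88, y0_3 = 176, x1_3 = 208, y1_3 = 216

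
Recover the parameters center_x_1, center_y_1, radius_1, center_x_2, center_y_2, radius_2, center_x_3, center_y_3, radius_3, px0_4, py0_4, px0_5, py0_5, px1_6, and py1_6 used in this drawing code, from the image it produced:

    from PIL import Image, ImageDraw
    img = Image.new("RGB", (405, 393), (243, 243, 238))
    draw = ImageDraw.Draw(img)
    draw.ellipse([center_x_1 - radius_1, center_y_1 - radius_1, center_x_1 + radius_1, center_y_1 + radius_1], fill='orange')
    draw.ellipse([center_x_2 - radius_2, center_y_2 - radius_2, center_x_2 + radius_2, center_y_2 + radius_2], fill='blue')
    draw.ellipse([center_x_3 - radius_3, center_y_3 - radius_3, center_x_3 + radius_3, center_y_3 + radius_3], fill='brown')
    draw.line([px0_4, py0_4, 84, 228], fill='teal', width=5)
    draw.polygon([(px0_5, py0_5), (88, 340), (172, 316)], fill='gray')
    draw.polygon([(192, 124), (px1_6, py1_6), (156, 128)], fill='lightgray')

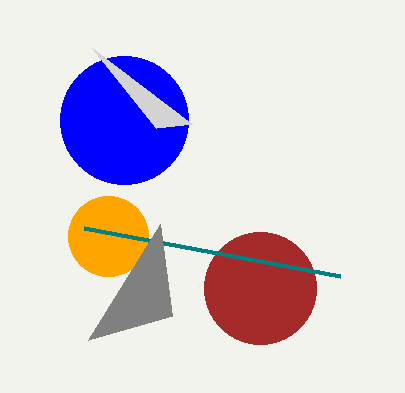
center_x_1 = 108; center_y_1 = 236; radius_1 = 40; center_x_2 = 124; center_y_2 = 120; radius_2 = 64; center_x_3 = 260; center_y_3 = 288; radius_3 = 56; px0_4 = 340; py0_4 = 276; px0_5 = 160; py0_5 = 224; px1_6 = 92; py1_6 = 48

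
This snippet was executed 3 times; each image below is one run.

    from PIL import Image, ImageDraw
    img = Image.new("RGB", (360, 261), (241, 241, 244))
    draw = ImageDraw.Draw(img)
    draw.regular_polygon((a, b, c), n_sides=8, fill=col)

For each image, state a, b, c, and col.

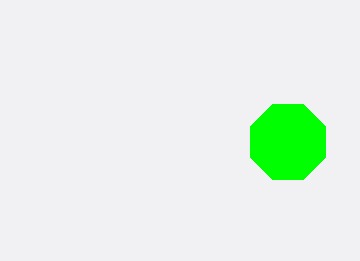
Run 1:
a = 288, b = 142, c = 41, col = 'lime'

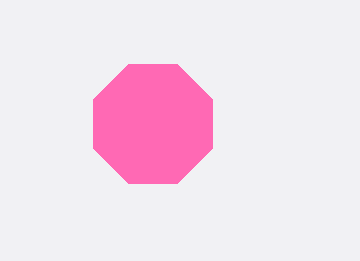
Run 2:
a = 153
b = 124
c = 64
col = 'hotpink'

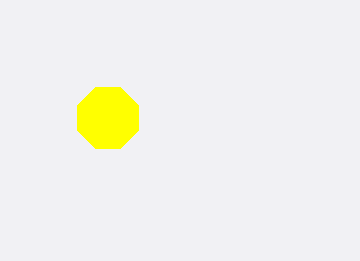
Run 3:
a = 108; b = 118; c = 33; col = 'yellow'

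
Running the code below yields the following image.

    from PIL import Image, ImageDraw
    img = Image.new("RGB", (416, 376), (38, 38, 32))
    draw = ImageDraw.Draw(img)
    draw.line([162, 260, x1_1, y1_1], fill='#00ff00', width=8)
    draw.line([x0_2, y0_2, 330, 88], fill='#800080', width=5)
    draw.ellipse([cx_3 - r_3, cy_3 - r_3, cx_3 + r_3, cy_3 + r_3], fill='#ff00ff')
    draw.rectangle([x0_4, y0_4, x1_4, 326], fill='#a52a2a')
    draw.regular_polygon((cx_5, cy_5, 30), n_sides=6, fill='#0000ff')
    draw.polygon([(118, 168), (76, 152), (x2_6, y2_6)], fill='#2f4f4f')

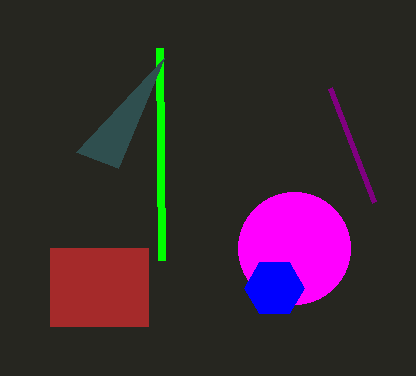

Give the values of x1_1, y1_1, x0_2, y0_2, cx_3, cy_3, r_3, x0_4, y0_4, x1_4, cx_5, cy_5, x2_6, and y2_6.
x1_1 = 160, y1_1 = 48, x0_2 = 374, y0_2 = 202, cx_3 = 294, cy_3 = 248, r_3 = 56, x0_4 = 50, y0_4 = 248, x1_4 = 148, cx_5 = 274, cy_5 = 288, x2_6 = 164, y2_6 = 58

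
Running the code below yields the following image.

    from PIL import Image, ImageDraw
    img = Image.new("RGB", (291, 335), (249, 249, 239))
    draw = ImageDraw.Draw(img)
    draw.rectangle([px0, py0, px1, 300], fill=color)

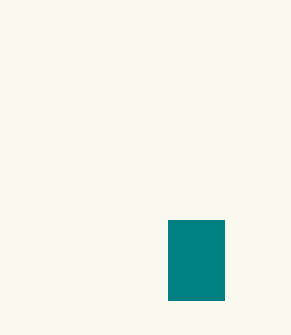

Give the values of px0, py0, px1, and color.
px0 = 168
py0 = 220
px1 = 224
color = 'teal'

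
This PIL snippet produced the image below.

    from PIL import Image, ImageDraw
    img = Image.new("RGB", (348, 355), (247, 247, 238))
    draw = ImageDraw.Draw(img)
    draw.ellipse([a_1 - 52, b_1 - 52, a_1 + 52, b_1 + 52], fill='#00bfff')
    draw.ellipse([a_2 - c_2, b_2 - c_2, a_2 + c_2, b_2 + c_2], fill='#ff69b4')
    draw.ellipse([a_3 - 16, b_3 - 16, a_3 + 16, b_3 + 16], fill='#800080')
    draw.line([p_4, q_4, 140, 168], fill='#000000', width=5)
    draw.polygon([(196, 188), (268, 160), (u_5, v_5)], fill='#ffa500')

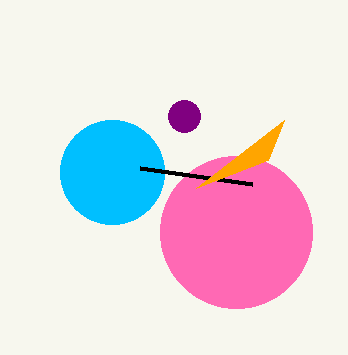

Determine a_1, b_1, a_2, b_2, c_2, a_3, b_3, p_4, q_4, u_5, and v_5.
a_1 = 112
b_1 = 172
a_2 = 236
b_2 = 232
c_2 = 76
a_3 = 184
b_3 = 116
p_4 = 252
q_4 = 184
u_5 = 284
v_5 = 120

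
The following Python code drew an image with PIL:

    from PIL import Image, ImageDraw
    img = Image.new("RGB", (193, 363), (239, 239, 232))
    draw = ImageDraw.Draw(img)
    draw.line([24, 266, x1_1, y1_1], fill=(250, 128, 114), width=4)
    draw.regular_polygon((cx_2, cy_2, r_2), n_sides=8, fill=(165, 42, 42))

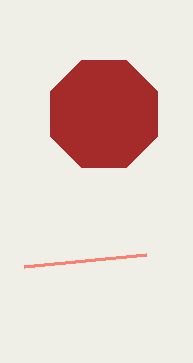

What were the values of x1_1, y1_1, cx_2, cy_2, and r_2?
x1_1 = 146, y1_1 = 254, cx_2 = 104, cy_2 = 114, r_2 = 58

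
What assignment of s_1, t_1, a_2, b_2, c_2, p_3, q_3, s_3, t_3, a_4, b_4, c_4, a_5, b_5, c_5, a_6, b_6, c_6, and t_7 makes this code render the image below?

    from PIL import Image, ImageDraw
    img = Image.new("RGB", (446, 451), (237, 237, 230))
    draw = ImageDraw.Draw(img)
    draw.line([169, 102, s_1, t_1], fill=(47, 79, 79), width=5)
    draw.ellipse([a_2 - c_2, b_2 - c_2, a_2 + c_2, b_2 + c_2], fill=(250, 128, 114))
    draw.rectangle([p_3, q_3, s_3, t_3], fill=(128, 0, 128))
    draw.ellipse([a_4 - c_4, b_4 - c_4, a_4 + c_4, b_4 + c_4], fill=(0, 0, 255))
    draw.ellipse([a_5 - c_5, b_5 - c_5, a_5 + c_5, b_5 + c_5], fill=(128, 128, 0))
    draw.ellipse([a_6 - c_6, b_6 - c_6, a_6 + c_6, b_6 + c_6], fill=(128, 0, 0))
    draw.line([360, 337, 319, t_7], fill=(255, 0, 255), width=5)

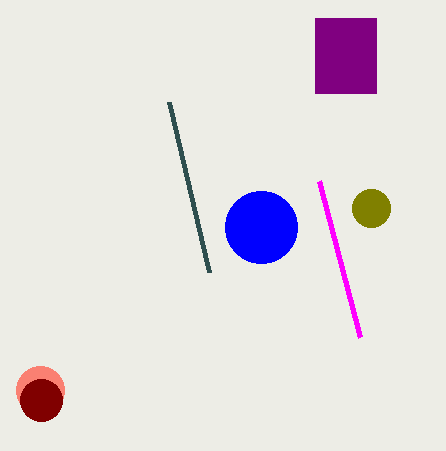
s_1 = 209
t_1 = 272
a_2 = 40
b_2 = 390
c_2 = 24
p_3 = 315
q_3 = 18
s_3 = 376
t_3 = 93
a_4 = 261
b_4 = 227
c_4 = 36
a_5 = 371
b_5 = 208
c_5 = 19
a_6 = 41
b_6 = 400
c_6 = 21
t_7 = 181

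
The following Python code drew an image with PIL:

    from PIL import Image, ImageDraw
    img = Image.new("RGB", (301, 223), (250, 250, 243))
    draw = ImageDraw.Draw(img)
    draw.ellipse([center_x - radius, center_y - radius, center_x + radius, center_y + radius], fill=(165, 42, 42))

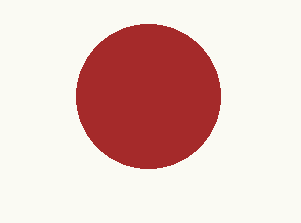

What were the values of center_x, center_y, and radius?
center_x = 148, center_y = 96, radius = 72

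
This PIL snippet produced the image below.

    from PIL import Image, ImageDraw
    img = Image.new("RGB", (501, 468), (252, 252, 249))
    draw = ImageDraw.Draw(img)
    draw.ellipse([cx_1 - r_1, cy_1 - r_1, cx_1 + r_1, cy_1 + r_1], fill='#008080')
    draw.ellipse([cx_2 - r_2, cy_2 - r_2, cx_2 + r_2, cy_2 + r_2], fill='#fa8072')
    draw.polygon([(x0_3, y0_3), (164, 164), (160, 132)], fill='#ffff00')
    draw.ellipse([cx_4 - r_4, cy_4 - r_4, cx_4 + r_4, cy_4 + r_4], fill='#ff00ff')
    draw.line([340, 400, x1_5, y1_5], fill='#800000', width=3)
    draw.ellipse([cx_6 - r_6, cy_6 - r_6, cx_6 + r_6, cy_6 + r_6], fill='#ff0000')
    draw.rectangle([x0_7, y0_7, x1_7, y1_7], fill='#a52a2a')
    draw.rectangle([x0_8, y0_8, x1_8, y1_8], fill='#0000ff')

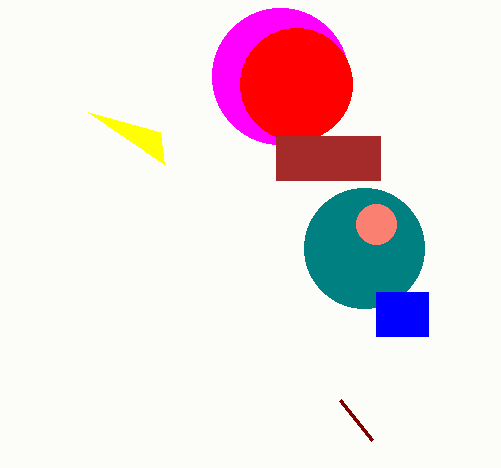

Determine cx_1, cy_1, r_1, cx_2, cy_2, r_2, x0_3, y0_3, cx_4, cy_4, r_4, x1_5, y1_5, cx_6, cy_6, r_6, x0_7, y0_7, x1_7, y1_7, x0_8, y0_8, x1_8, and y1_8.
cx_1 = 364, cy_1 = 248, r_1 = 60, cx_2 = 376, cy_2 = 224, r_2 = 20, x0_3 = 88, y0_3 = 112, cx_4 = 280, cy_4 = 76, r_4 = 68, x1_5 = 372, y1_5 = 440, cx_6 = 296, cy_6 = 84, r_6 = 56, x0_7 = 276, y0_7 = 136, x1_7 = 380, y1_7 = 180, x0_8 = 376, y0_8 = 292, x1_8 = 428, y1_8 = 336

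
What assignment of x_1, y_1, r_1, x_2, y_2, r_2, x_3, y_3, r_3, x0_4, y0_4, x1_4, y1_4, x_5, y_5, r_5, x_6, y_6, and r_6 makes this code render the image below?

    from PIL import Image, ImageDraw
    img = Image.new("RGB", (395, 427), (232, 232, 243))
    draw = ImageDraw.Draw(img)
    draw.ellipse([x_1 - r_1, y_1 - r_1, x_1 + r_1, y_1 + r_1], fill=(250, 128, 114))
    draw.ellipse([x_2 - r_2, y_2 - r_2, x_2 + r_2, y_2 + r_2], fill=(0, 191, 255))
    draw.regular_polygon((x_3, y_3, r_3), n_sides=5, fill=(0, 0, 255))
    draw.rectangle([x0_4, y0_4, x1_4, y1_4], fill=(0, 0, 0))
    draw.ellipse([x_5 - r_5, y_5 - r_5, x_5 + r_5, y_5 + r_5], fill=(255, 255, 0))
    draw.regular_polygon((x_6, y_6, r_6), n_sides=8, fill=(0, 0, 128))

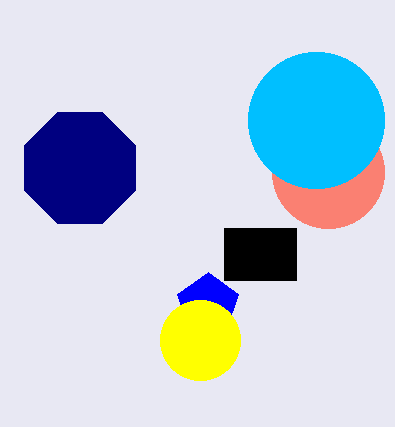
x_1 = 328
y_1 = 172
r_1 = 56
x_2 = 316
y_2 = 120
r_2 = 68
x_3 = 208
y_3 = 304
r_3 = 32
x0_4 = 224
y0_4 = 228
x1_4 = 296
y1_4 = 280
x_5 = 200
y_5 = 340
r_5 = 40
x_6 = 80
y_6 = 168
r_6 = 60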